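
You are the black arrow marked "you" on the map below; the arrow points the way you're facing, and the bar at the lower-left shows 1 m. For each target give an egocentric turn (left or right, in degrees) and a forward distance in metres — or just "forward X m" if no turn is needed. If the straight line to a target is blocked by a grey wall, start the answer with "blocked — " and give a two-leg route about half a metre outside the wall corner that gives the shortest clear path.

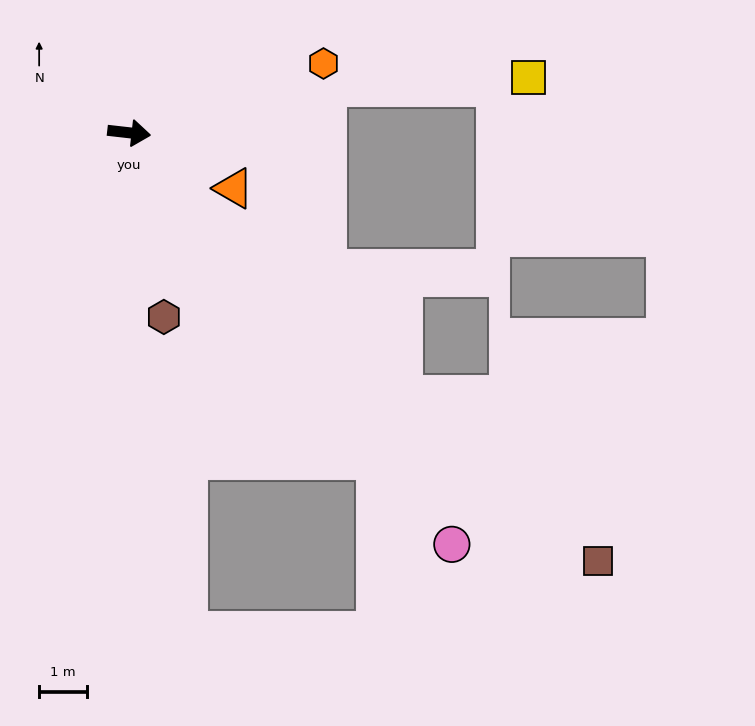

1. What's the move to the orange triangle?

turn right 22°, forward 2.5 m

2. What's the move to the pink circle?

turn right 45°, forward 11.0 m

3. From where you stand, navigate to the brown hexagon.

turn right 73°, forward 3.9 m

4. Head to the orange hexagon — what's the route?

turn left 26°, forward 4.3 m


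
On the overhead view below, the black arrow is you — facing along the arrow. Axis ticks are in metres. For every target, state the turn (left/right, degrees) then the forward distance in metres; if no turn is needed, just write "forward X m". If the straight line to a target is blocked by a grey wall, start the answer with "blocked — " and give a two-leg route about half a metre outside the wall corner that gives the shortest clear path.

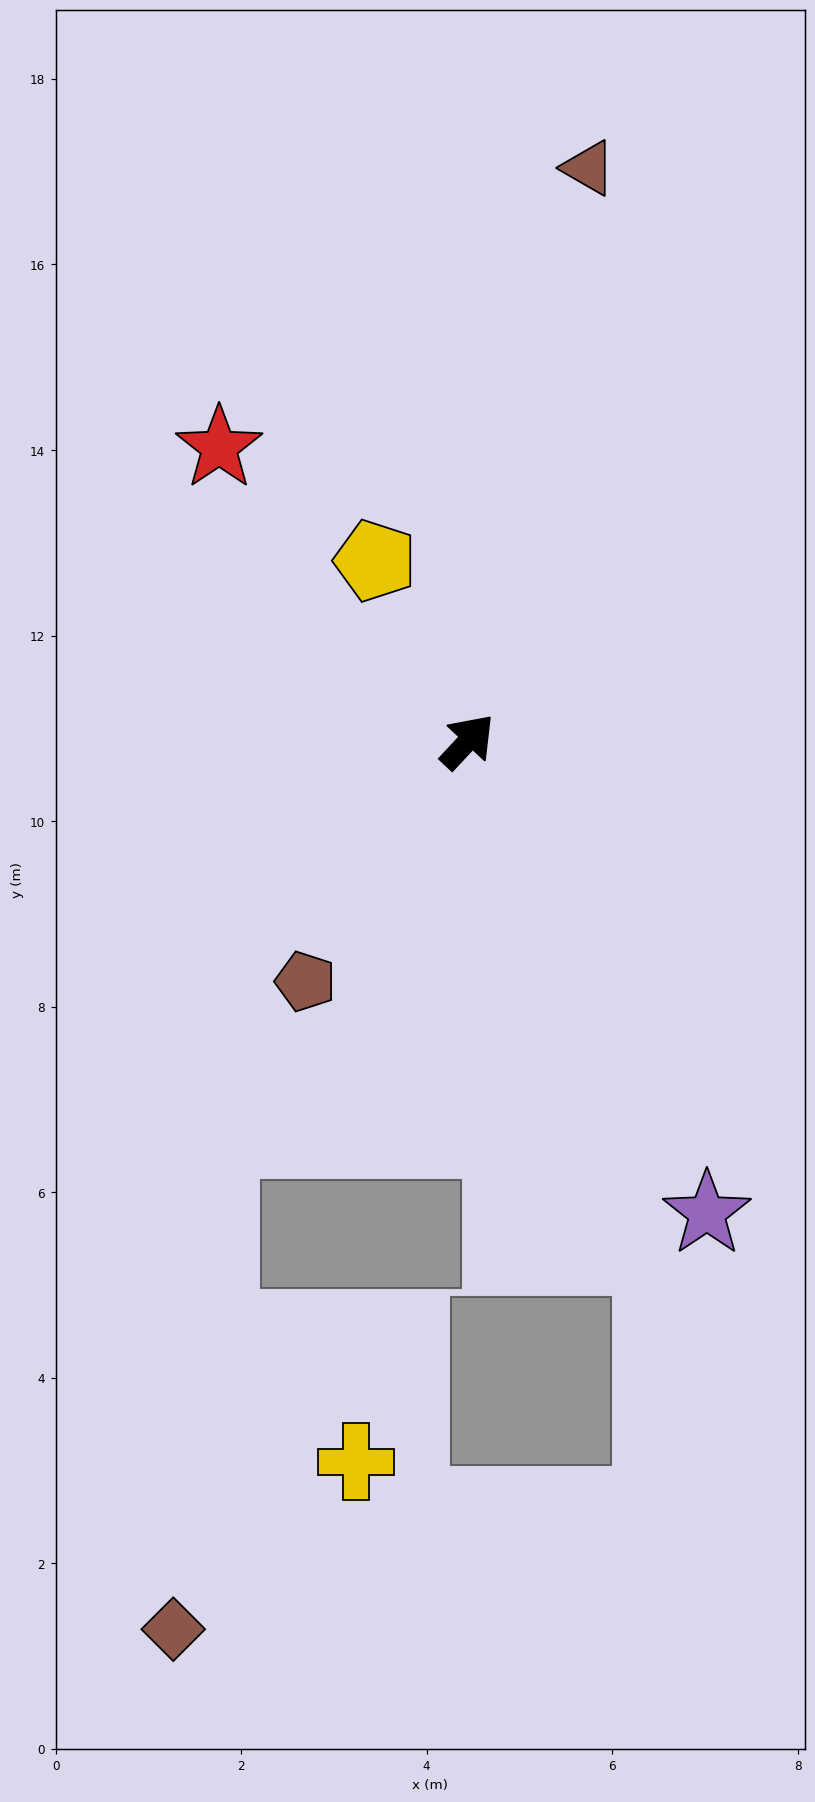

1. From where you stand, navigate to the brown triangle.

turn left 31°, forward 6.3 m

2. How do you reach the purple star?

turn right 110°, forward 5.7 m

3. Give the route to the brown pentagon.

turn right 171°, forward 3.1 m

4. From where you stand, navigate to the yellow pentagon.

turn left 70°, forward 2.2 m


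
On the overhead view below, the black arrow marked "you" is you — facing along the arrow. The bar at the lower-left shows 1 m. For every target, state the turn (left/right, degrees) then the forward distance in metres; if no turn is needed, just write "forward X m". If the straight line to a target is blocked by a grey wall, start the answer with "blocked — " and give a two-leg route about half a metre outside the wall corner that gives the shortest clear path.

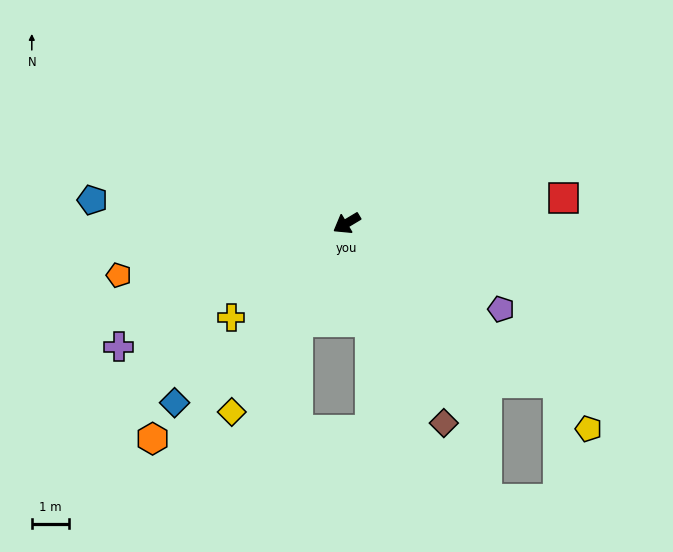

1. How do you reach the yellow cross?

turn left 8°, forward 4.0 m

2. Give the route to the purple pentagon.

turn left 120°, forward 4.7 m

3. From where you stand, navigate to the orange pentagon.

turn right 18°, forward 6.2 m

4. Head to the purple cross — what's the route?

turn right 2°, forward 6.9 m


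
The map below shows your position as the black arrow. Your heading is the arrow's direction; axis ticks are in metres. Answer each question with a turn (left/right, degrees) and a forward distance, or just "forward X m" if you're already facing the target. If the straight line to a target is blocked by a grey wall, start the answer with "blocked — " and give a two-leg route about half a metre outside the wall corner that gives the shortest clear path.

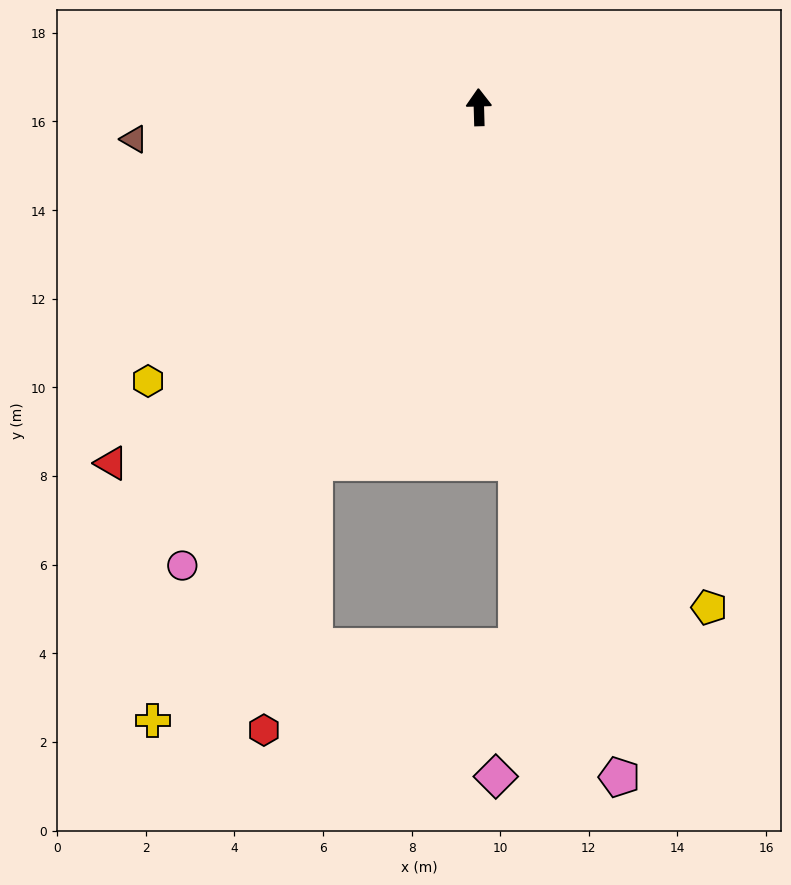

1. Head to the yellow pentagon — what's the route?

turn right 157°, forward 12.4 m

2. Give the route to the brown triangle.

turn left 94°, forward 7.8 m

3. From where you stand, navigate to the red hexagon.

blocked — turn left 154°, forward 8.8 m, then turn left 14°, forward 6.2 m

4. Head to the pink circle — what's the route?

turn left 146°, forward 12.3 m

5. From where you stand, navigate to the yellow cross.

turn left 150°, forward 15.7 m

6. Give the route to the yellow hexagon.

turn left 128°, forward 9.7 m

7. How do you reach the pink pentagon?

turn right 170°, forward 15.4 m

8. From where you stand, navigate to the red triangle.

turn left 132°, forward 11.5 m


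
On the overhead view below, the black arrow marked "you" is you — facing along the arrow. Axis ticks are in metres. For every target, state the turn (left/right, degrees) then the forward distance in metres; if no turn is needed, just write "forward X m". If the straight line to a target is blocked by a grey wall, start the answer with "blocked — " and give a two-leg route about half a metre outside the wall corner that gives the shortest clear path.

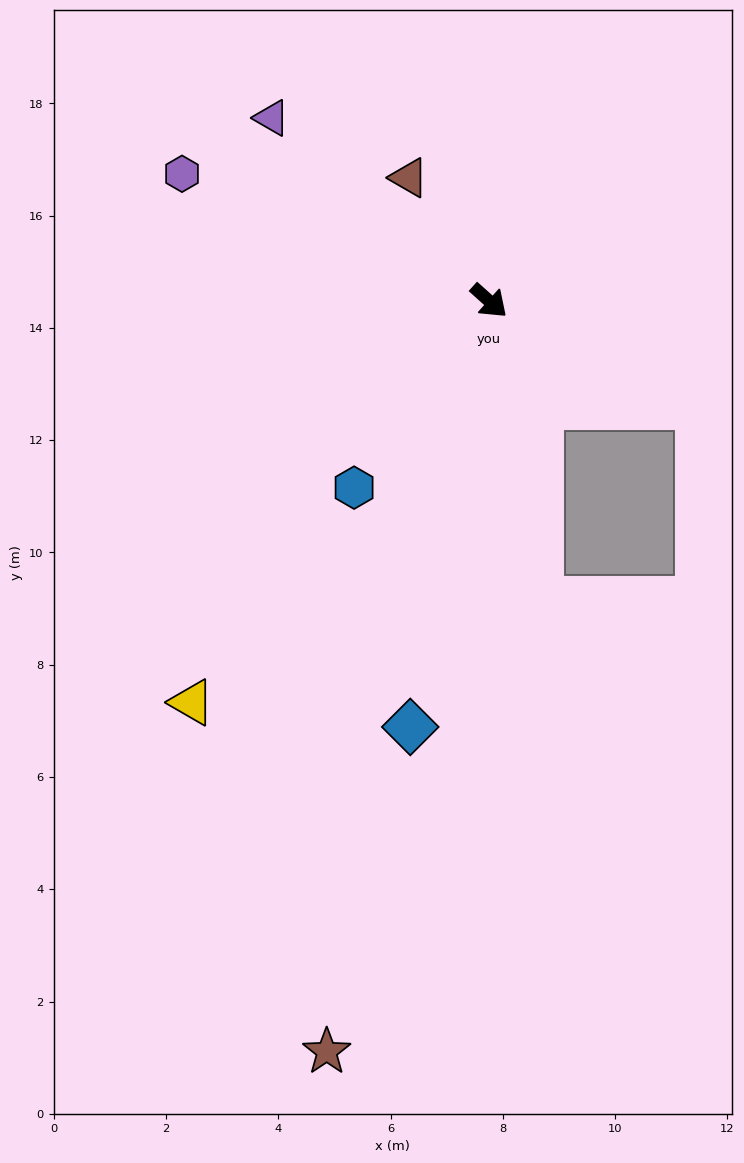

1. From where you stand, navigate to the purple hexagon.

turn right 161°, forward 5.9 m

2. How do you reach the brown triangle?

turn left 165°, forward 2.6 m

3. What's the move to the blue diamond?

turn right 59°, forward 7.7 m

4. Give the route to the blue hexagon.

turn right 84°, forward 4.1 m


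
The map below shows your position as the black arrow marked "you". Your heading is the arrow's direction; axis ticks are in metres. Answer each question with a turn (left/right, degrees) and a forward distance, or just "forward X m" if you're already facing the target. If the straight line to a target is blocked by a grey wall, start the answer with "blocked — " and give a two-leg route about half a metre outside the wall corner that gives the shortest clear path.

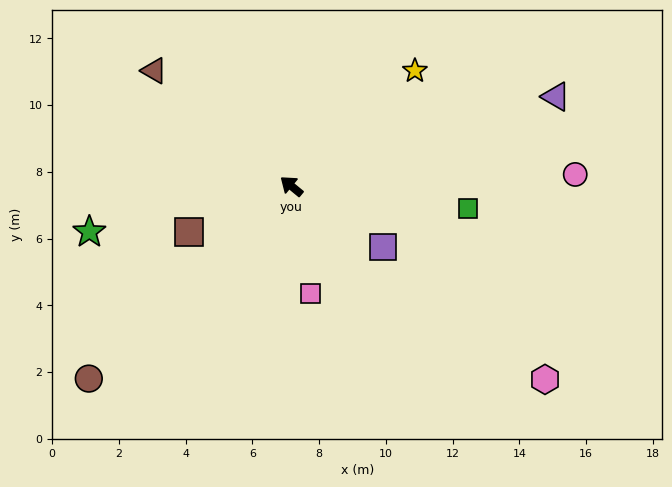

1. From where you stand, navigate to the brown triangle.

forward 5.4 m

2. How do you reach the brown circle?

turn left 83°, forward 8.4 m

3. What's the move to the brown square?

turn left 64°, forward 3.4 m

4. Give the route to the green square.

turn right 148°, forward 5.3 m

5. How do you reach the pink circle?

turn right 138°, forward 8.5 m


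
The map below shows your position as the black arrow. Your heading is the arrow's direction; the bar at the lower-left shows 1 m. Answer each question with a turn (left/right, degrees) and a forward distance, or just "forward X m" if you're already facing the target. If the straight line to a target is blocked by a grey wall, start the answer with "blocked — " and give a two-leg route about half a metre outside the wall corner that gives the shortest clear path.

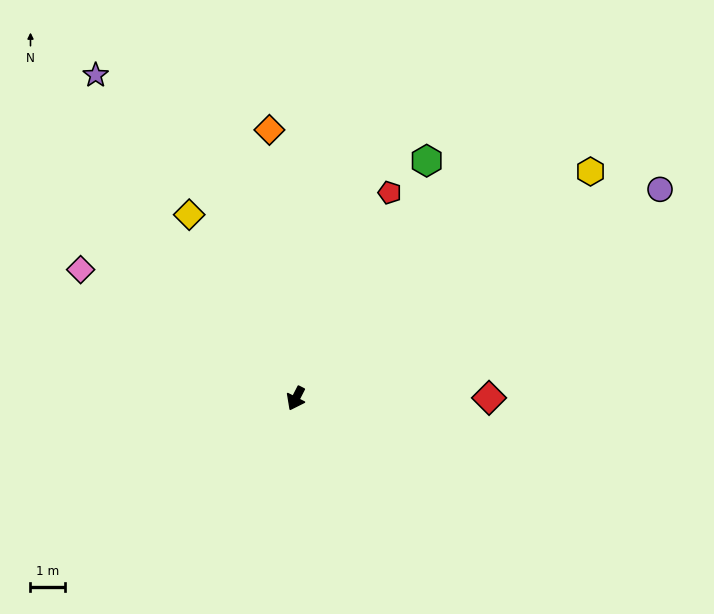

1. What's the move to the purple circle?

turn left 147°, forward 12.1 m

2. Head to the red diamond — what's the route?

turn left 117°, forward 5.6 m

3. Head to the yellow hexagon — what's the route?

turn left 155°, forward 10.7 m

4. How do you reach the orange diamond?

turn right 147°, forward 7.8 m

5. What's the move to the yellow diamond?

turn right 123°, forward 6.1 m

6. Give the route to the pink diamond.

turn right 94°, forward 7.2 m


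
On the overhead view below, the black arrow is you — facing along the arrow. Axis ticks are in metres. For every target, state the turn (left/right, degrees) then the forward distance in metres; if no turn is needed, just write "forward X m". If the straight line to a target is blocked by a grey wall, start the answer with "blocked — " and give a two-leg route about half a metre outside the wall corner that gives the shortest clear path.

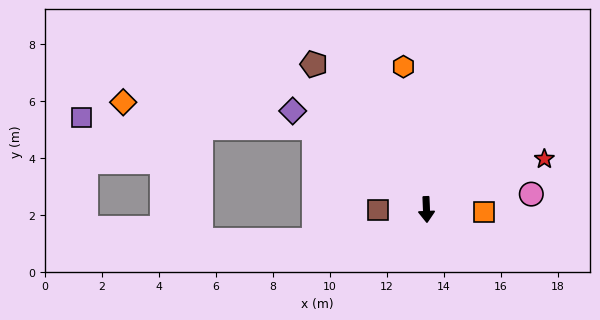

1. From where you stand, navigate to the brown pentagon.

turn right 145°, forward 6.5 m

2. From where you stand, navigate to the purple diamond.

turn right 129°, forward 5.8 m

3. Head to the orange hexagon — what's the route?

turn right 173°, forward 5.1 m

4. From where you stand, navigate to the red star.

turn left 111°, forward 4.5 m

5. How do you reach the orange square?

turn left 86°, forward 2.0 m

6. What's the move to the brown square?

turn right 92°, forward 1.7 m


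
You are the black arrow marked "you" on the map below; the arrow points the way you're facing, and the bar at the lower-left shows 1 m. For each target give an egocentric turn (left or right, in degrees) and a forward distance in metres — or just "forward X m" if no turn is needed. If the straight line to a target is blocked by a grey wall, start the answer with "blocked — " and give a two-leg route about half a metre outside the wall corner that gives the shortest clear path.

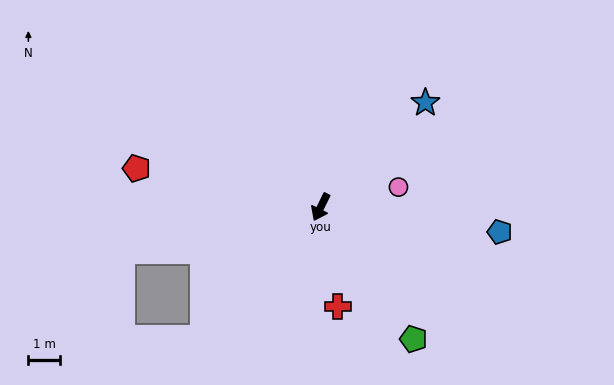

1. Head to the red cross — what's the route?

turn left 36°, forward 3.2 m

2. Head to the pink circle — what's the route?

turn left 130°, forward 2.6 m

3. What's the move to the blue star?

turn left 161°, forward 4.7 m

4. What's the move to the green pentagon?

turn left 61°, forward 5.1 m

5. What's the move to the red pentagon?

turn right 76°, forward 6.0 m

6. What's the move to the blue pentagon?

turn left 108°, forward 5.7 m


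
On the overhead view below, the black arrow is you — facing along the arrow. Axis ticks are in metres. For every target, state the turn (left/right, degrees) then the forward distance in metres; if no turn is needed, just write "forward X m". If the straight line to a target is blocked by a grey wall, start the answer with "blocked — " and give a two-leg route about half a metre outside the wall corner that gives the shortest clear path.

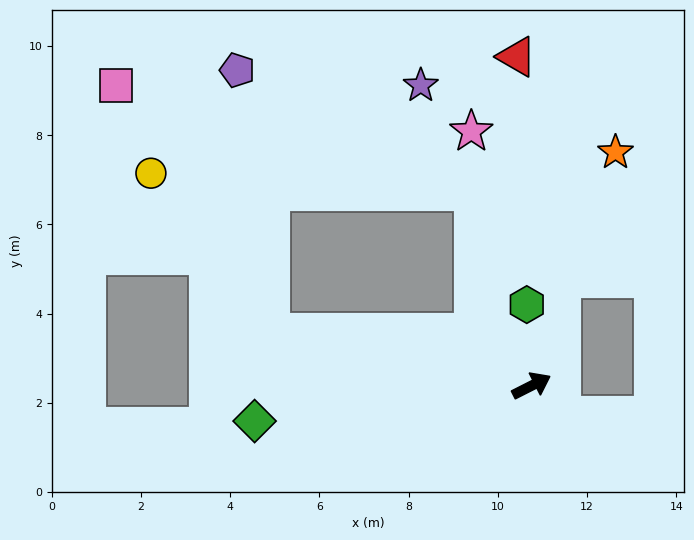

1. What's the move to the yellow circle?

blocked — turn left 142°, forward 6.0 m, then turn right 42°, forward 4.5 m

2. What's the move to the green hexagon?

turn left 67°, forward 1.8 m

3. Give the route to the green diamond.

turn left 160°, forward 6.3 m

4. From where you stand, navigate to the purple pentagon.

blocked — turn left 142°, forward 6.0 m, then turn right 72°, forward 5.9 m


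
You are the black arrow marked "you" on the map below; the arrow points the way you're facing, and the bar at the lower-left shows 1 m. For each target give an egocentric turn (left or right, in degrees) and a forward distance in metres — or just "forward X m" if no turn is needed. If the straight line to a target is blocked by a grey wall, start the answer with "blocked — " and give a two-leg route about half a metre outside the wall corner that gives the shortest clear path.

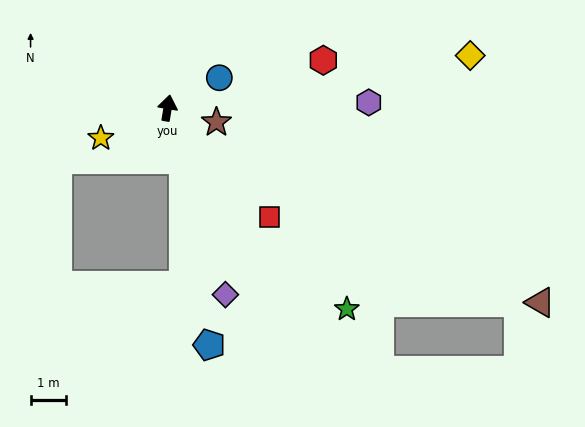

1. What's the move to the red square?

turn right 127°, forward 4.2 m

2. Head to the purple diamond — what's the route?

turn right 153°, forward 5.5 m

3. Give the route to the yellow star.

turn left 124°, forward 2.1 m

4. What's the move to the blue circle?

turn right 50°, forward 1.7 m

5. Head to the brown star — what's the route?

turn right 97°, forward 1.4 m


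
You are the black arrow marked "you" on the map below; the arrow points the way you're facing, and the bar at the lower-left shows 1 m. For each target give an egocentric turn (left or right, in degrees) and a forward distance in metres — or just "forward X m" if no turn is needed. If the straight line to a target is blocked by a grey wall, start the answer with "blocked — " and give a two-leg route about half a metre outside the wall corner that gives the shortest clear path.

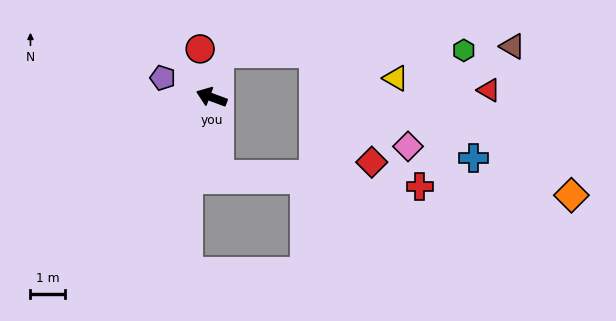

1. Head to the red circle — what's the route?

turn right 56°, forward 1.4 m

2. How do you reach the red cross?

blocked — turn left 116°, forward 2.3 m, then turn left 81°, forward 5.8 m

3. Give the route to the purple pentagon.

forward 1.5 m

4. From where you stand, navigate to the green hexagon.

blocked — turn right 80°, forward 1.3 m, then turn right 79°, forward 7.1 m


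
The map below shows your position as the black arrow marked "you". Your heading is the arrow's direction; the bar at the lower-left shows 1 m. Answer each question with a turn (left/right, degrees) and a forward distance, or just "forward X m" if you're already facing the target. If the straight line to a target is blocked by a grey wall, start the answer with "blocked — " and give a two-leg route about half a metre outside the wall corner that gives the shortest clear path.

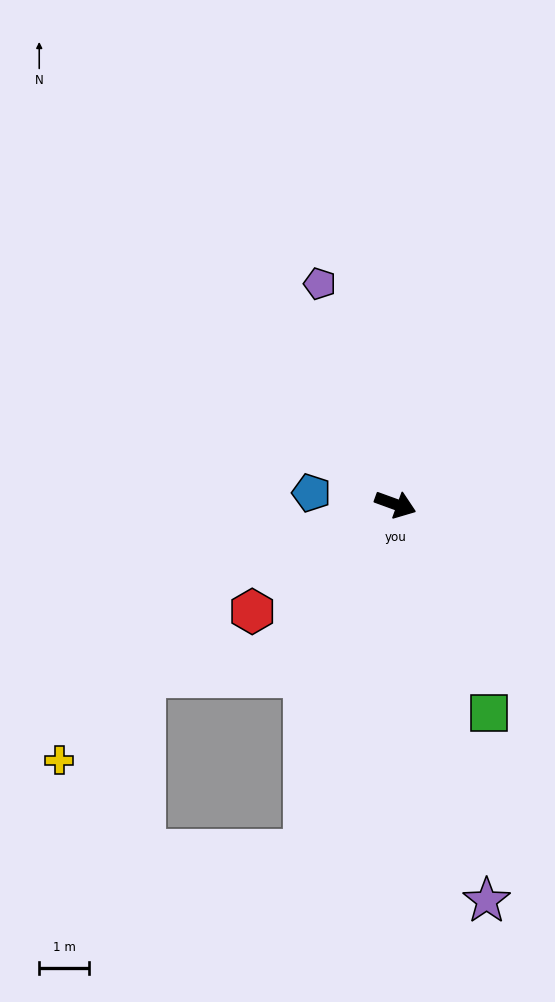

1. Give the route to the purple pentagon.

turn left 129°, forward 4.7 m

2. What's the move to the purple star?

turn right 57°, forward 8.2 m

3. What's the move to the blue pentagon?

turn right 168°, forward 1.7 m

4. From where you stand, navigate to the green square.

turn right 46°, forward 4.6 m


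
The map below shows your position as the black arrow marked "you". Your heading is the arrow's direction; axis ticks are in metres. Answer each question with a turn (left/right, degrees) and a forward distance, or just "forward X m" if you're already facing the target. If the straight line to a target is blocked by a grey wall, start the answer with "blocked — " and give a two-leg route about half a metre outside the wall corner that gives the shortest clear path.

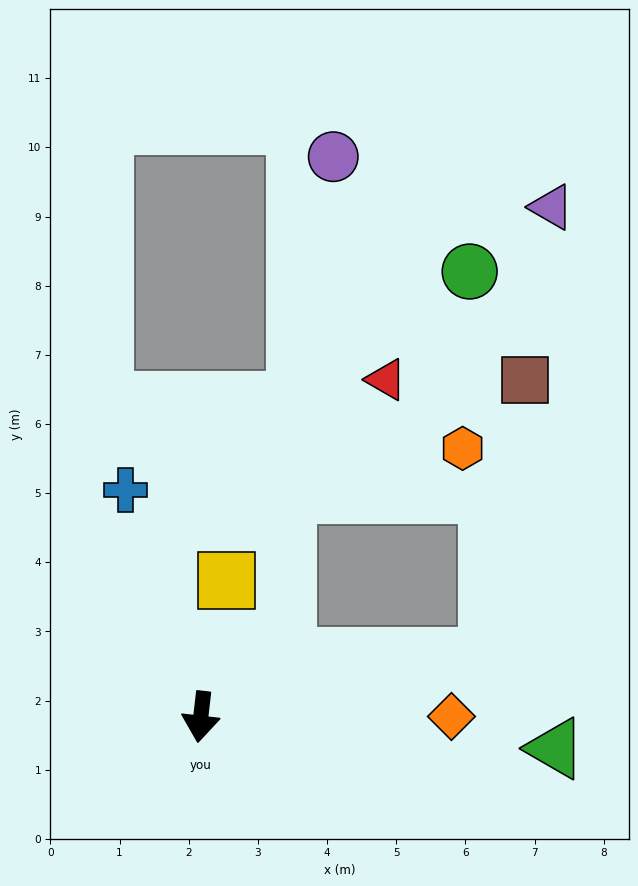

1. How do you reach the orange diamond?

turn left 97°, forward 3.6 m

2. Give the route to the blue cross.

turn right 155°, forward 3.5 m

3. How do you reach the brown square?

blocked — turn left 108°, forward 4.2 m, then turn left 71°, forward 4.0 m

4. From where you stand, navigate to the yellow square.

turn left 176°, forward 2.0 m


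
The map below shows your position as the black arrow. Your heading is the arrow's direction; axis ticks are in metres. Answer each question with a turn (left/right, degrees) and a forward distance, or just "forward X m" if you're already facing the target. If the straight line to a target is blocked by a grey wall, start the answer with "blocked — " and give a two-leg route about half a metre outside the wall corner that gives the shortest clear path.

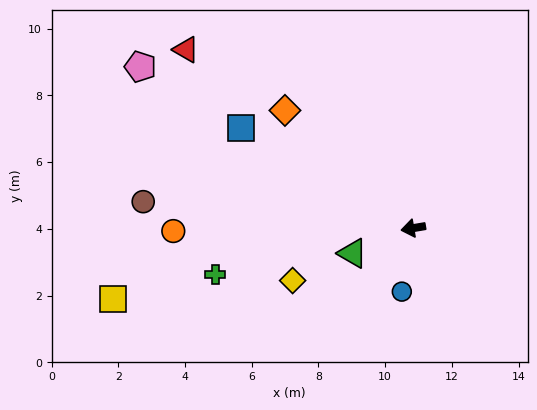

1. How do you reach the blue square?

turn right 40°, forward 6.0 m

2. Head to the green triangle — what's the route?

turn left 13°, forward 2.0 m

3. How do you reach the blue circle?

turn left 70°, forward 1.9 m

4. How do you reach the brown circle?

turn right 15°, forward 8.1 m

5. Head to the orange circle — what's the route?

turn right 9°, forward 7.2 m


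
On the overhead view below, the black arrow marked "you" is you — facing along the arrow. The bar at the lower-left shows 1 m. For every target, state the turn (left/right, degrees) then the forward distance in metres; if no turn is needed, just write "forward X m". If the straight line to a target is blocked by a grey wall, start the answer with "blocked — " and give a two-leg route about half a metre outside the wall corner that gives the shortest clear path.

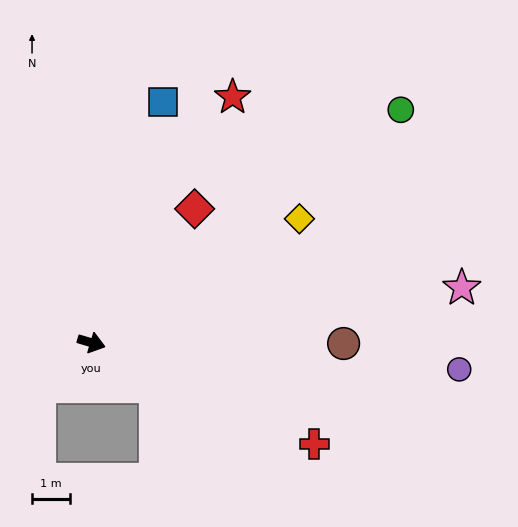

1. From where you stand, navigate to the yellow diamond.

turn left 47°, forward 6.3 m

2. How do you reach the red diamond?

turn left 69°, forward 4.4 m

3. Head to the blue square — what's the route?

turn left 90°, forward 6.5 m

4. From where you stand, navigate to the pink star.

turn left 25°, forward 9.8 m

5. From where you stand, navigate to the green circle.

turn left 54°, forward 10.1 m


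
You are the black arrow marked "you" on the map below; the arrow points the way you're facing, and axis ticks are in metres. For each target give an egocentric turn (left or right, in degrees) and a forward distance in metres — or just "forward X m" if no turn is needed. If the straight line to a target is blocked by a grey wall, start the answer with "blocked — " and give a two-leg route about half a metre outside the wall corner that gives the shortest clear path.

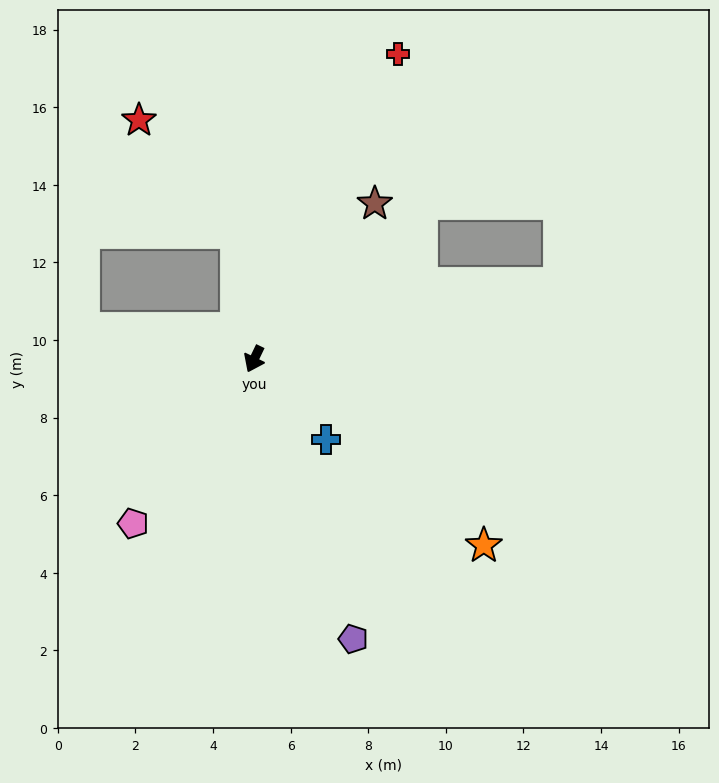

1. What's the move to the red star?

blocked — turn right 146°, forward 3.3 m, then turn left 33°, forward 3.8 m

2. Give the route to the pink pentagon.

turn right 11°, forward 5.3 m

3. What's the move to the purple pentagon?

turn left 45°, forward 7.7 m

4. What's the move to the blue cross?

turn left 67°, forward 2.8 m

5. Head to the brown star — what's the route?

turn left 168°, forward 5.1 m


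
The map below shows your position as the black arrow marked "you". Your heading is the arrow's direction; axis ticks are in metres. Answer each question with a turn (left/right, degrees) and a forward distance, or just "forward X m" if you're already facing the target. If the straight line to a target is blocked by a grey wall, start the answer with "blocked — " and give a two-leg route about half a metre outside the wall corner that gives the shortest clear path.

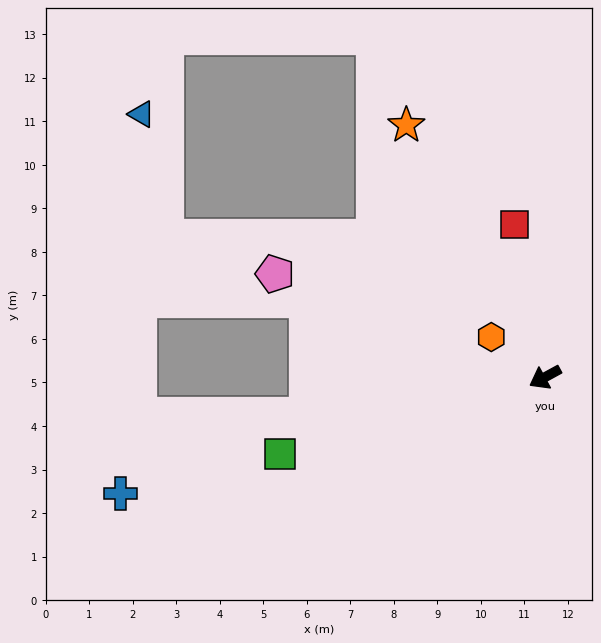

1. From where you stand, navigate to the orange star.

turn right 90°, forward 6.6 m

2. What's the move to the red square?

turn right 107°, forward 3.6 m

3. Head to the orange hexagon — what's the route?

turn right 65°, forward 1.5 m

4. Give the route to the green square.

turn right 12°, forward 6.3 m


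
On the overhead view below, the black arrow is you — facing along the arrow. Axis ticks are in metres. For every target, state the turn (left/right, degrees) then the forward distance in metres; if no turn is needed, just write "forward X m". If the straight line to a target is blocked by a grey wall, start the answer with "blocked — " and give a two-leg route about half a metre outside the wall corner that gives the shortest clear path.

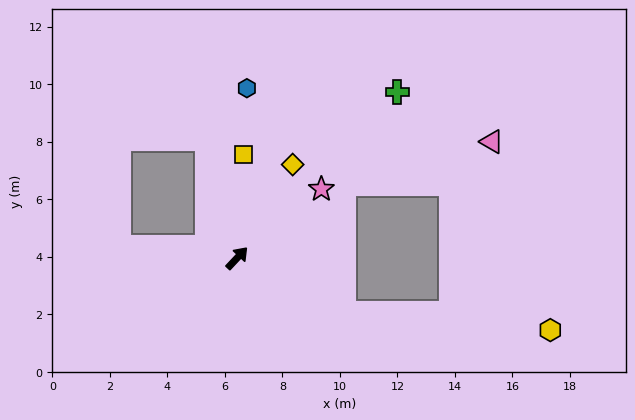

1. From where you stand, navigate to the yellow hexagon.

blocked — turn right 74°, forward 4.2 m, then turn left 22°, forward 7.2 m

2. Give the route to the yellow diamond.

turn left 12°, forward 3.8 m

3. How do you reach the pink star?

turn right 8°, forward 3.8 m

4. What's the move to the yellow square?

turn left 40°, forward 3.6 m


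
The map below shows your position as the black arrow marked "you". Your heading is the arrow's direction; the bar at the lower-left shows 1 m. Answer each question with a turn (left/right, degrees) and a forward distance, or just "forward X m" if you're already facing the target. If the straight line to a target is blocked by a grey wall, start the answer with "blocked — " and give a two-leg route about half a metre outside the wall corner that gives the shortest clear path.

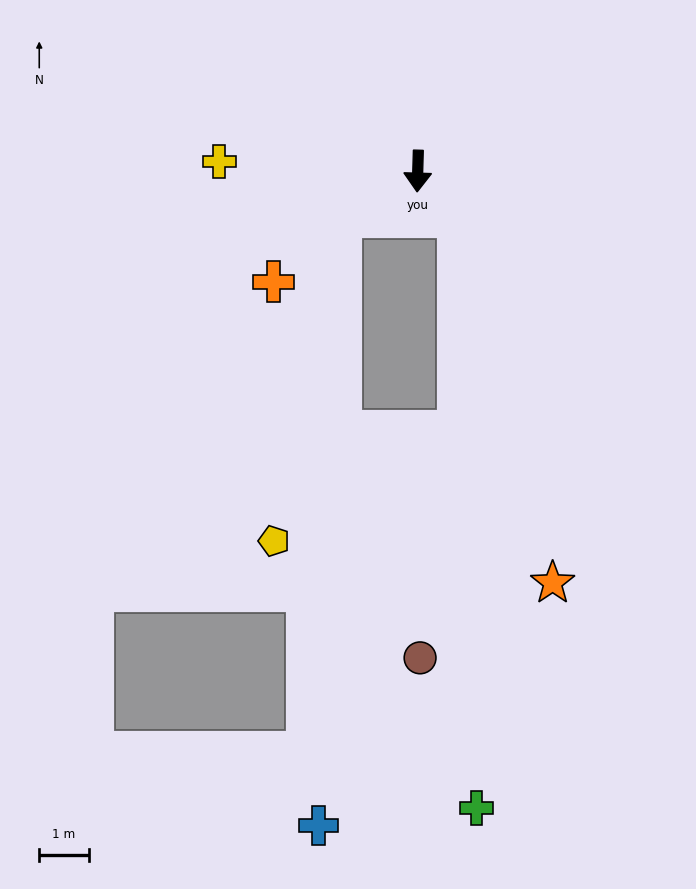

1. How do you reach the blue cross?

blocked — turn right 58°, forward 1.8 m, then turn left 58°, forward 12.3 m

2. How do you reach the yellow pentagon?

blocked — turn right 58°, forward 1.8 m, then turn left 48°, forward 6.7 m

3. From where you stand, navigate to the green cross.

blocked — turn left 43°, forward 1.2 m, then turn right 40°, forward 12.0 m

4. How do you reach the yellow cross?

turn right 91°, forward 4.0 m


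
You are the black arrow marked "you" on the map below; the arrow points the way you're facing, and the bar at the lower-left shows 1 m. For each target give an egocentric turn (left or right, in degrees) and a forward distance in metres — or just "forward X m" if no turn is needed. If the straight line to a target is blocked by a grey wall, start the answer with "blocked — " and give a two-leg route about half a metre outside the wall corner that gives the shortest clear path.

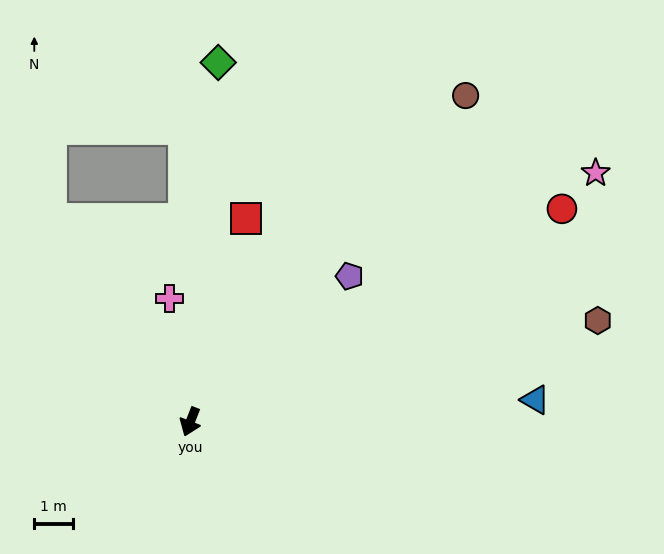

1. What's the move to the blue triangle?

turn left 115°, forward 8.9 m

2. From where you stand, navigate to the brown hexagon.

turn left 125°, forward 10.9 m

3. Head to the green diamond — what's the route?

turn right 163°, forward 9.3 m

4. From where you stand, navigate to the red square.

turn right 174°, forward 5.5 m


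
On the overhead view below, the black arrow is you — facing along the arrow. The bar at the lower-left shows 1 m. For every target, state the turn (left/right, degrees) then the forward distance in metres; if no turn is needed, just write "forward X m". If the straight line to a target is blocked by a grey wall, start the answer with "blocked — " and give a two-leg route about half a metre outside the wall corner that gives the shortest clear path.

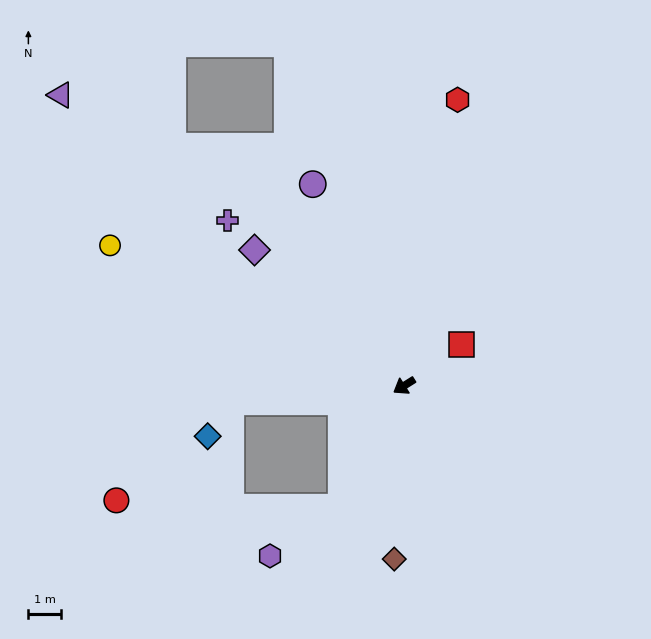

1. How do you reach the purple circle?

turn right 98°, forward 6.9 m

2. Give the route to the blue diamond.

blocked — turn right 27°, forward 5.4 m, then turn left 52°, forward 1.3 m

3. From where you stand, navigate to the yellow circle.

turn right 58°, forward 10.1 m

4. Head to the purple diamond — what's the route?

turn right 74°, forward 6.3 m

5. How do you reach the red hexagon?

turn right 133°, forward 9.0 m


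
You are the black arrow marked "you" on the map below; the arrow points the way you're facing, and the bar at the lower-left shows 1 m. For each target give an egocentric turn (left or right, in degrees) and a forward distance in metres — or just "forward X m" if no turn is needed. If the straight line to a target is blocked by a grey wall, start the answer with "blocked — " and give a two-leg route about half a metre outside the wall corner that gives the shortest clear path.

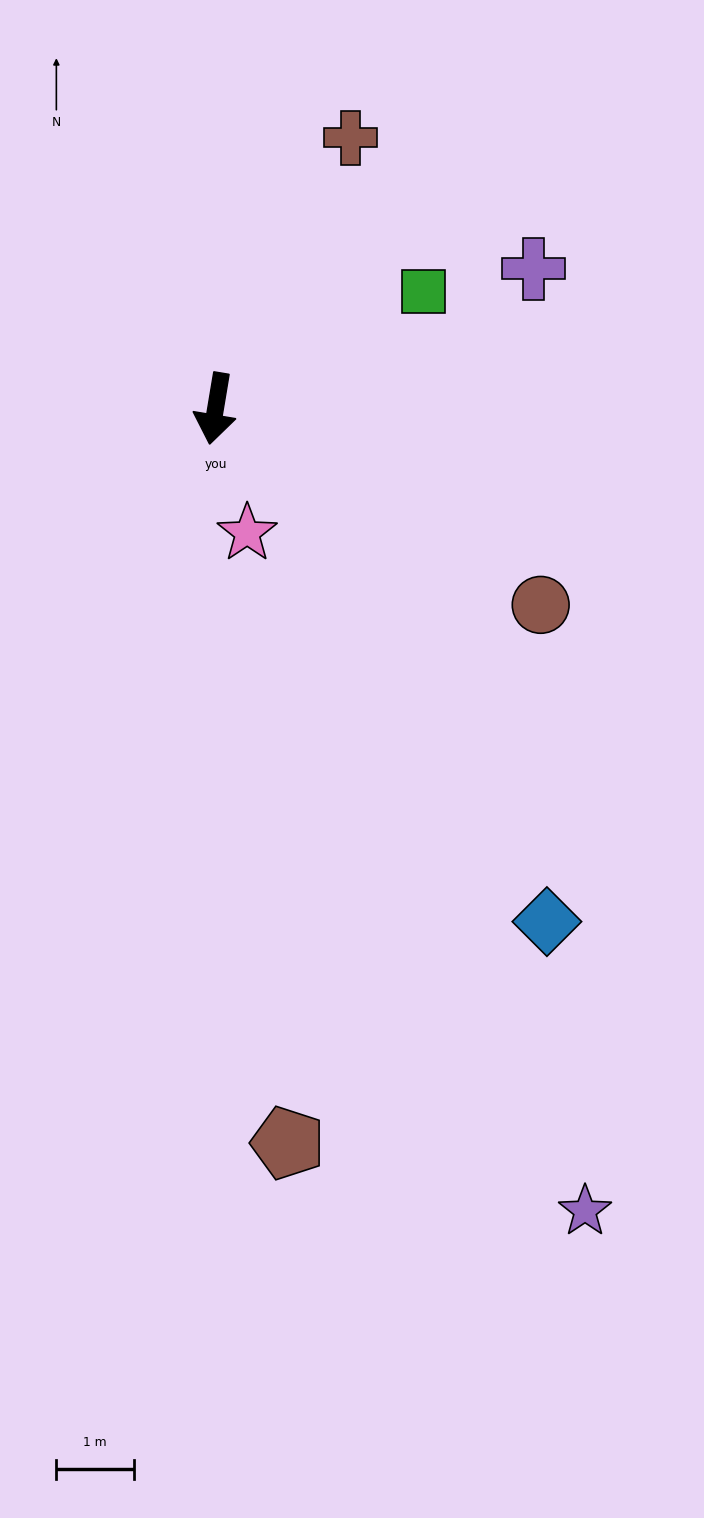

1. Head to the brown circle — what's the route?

turn left 68°, forward 4.9 m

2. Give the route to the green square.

turn left 129°, forward 3.1 m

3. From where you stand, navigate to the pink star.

turn left 24°, forward 1.7 m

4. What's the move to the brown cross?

turn left 163°, forward 3.9 m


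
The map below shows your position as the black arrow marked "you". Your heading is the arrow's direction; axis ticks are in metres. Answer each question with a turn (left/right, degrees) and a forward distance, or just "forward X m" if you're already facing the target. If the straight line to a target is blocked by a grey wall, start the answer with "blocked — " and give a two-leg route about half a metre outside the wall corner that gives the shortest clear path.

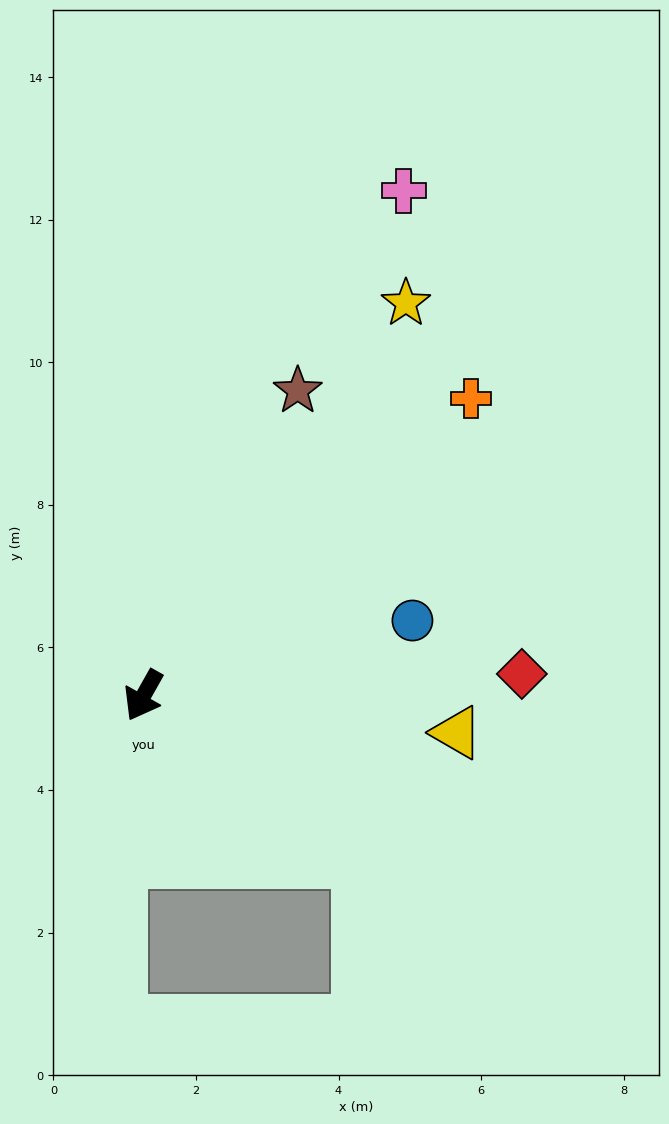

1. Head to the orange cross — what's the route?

turn left 162°, forward 6.2 m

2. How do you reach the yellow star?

turn left 176°, forward 6.6 m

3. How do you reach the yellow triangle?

turn left 113°, forward 4.4 m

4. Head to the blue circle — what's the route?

turn left 135°, forward 3.9 m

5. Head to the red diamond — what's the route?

turn left 123°, forward 5.3 m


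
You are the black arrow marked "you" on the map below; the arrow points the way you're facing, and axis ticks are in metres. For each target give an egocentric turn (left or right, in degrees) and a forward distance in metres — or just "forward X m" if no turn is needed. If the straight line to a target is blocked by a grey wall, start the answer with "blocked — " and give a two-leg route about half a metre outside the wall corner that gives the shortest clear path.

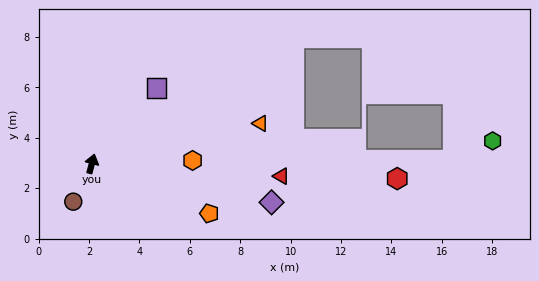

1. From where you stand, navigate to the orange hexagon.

turn right 73°, forward 4.0 m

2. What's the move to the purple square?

turn right 26°, forward 4.0 m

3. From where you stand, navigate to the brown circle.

turn left 169°, forward 1.7 m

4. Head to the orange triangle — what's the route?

turn right 62°, forward 6.9 m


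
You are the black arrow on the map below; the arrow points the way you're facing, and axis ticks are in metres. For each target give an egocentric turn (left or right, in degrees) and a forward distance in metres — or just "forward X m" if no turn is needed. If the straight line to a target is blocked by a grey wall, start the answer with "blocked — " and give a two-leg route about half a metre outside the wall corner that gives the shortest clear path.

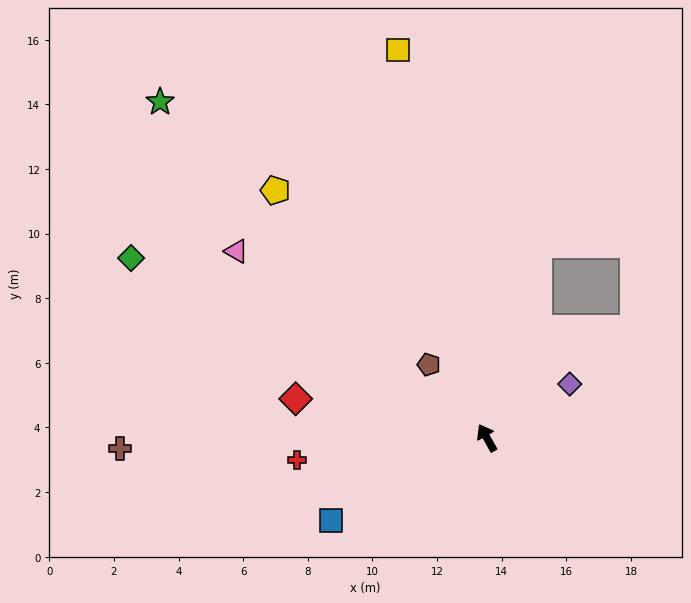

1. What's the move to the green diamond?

turn left 34°, forward 12.3 m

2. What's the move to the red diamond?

turn left 49°, forward 6.0 m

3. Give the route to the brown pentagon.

turn left 9°, forward 2.9 m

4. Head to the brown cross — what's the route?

turn left 62°, forward 11.4 m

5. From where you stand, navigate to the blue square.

turn left 89°, forward 5.5 m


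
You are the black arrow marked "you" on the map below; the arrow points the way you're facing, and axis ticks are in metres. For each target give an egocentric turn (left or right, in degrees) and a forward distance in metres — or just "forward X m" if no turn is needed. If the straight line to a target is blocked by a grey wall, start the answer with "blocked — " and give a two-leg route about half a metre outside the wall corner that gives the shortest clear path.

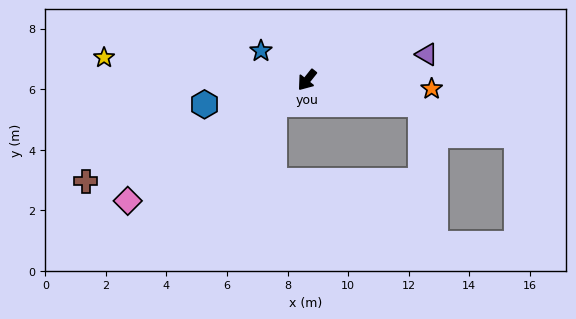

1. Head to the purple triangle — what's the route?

turn left 141°, forward 4.0 m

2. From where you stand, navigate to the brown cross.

turn right 27°, forward 8.0 m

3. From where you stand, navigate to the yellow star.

turn right 58°, forward 6.7 m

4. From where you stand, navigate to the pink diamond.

turn right 18°, forward 7.1 m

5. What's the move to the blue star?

turn right 84°, forward 1.8 m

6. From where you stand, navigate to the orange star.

turn left 125°, forward 4.1 m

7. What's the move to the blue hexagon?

turn right 38°, forward 3.5 m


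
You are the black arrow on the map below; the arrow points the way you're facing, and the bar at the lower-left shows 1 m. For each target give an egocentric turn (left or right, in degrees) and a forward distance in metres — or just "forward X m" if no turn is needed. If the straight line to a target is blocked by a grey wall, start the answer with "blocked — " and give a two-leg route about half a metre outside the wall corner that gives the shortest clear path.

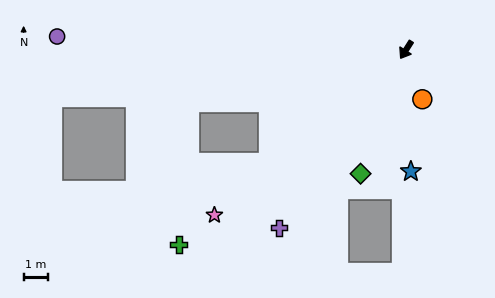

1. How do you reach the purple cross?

turn right 3°, forward 8.9 m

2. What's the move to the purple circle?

turn right 60°, forward 14.3 m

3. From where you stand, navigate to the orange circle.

turn left 51°, forward 2.1 m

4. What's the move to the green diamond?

turn left 12°, forward 5.4 m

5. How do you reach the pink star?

turn right 17°, forward 10.3 m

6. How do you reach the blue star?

turn left 35°, forward 5.0 m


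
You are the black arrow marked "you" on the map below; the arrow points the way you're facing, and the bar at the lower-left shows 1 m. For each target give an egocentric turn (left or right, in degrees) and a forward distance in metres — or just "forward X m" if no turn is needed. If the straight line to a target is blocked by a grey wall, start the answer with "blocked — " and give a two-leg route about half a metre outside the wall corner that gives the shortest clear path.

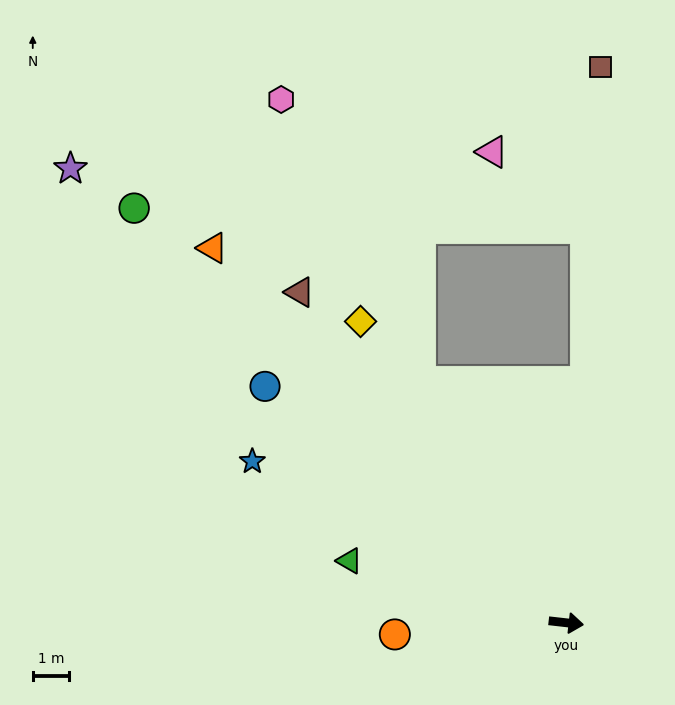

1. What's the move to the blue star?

turn left 159°, forward 9.7 m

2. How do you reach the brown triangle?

turn left 135°, forward 11.7 m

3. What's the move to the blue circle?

turn left 148°, forward 10.5 m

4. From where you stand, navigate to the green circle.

turn left 143°, forward 16.5 m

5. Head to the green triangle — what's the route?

turn left 171°, forward 6.2 m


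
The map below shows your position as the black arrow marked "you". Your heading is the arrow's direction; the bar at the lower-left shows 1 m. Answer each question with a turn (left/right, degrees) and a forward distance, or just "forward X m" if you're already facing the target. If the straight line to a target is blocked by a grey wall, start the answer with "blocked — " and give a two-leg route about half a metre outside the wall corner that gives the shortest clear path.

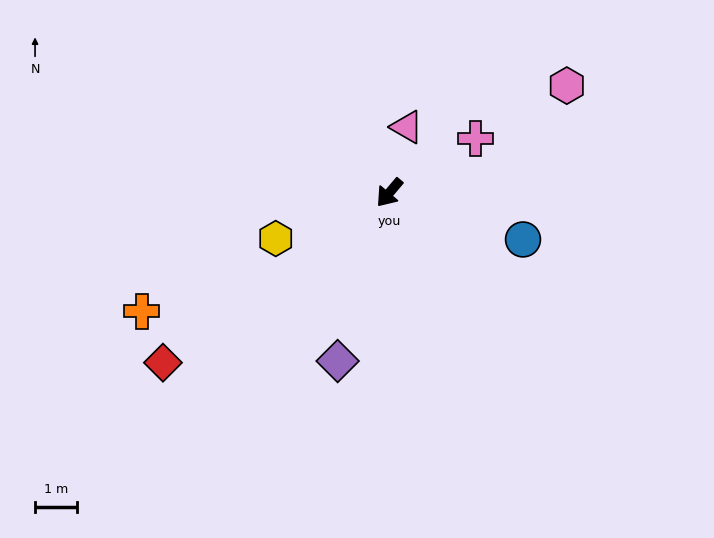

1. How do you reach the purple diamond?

turn left 23°, forward 4.2 m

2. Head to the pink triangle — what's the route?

turn right 155°, forward 1.6 m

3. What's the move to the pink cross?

turn left 162°, forward 2.4 m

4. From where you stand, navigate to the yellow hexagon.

turn right 28°, forward 2.9 m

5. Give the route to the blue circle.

turn left 111°, forward 3.4 m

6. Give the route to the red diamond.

turn right 13°, forward 6.8 m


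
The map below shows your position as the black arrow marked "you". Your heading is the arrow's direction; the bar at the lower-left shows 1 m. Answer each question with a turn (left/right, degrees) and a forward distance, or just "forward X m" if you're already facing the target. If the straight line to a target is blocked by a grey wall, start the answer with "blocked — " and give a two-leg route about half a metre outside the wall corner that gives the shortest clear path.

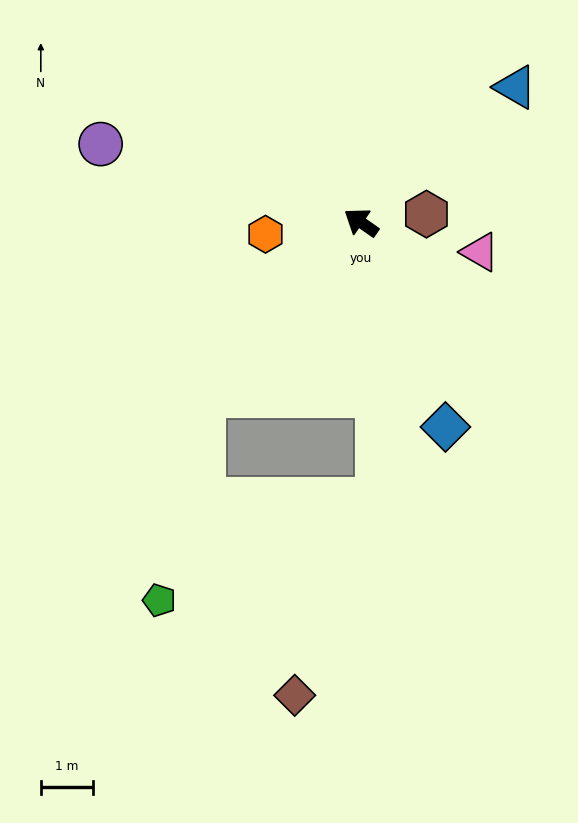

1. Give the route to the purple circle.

turn left 18°, forward 5.3 m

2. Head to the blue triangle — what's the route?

turn right 104°, forward 4.0 m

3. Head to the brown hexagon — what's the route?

turn right 138°, forward 1.3 m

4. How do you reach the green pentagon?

blocked — turn left 83°, forward 4.5 m, then turn left 30°, forward 4.0 m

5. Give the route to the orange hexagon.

turn left 42°, forward 1.9 m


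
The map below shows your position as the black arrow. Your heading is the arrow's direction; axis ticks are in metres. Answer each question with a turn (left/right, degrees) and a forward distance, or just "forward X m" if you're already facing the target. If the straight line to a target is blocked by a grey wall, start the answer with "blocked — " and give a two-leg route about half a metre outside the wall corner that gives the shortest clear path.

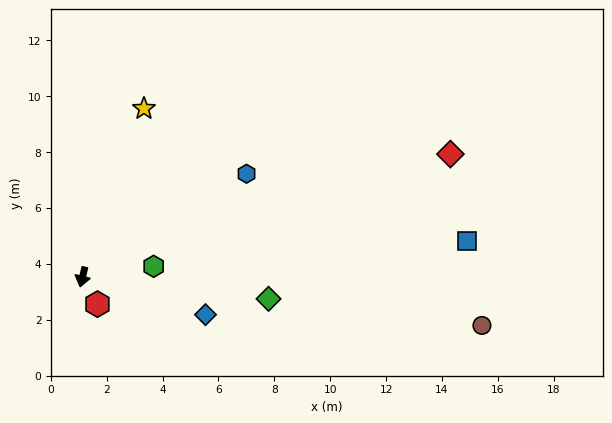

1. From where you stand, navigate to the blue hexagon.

turn left 136°, forward 6.9 m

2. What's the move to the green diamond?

turn left 97°, forward 6.7 m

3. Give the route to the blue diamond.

turn left 87°, forward 4.6 m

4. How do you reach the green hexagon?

turn left 112°, forward 2.6 m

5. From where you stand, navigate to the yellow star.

turn left 174°, forward 6.4 m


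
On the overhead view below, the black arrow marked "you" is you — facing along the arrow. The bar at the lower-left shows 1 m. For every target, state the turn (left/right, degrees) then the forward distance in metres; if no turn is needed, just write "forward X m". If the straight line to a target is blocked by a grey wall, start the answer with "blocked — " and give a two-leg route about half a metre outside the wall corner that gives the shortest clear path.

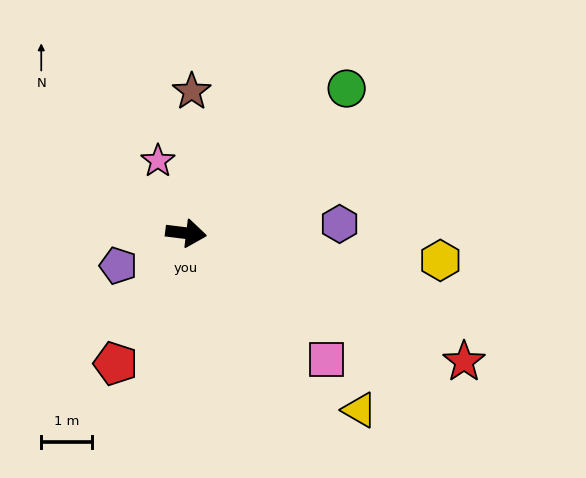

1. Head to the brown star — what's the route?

turn left 95°, forward 2.8 m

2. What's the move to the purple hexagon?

turn left 10°, forward 3.0 m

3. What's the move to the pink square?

turn right 35°, forward 3.7 m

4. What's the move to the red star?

turn right 18°, forward 6.0 m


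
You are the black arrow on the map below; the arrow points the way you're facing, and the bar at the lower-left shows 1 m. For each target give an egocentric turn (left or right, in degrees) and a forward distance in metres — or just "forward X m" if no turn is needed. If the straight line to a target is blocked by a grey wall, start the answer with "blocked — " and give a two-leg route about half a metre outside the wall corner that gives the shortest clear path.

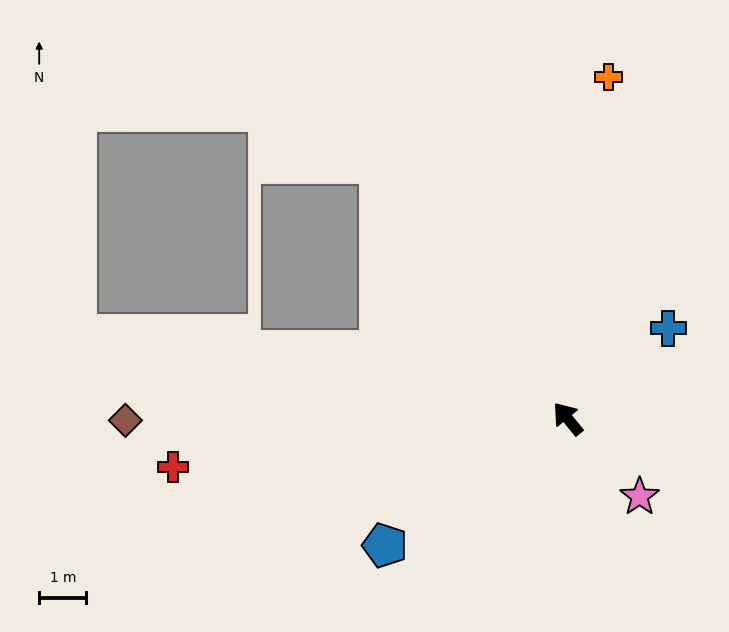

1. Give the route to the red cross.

turn left 58°, forward 8.4 m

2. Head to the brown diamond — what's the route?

turn left 51°, forward 9.4 m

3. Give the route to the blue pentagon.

turn left 85°, forward 4.7 m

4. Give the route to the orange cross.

turn right 46°, forward 7.3 m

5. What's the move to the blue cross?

turn right 87°, forward 2.9 m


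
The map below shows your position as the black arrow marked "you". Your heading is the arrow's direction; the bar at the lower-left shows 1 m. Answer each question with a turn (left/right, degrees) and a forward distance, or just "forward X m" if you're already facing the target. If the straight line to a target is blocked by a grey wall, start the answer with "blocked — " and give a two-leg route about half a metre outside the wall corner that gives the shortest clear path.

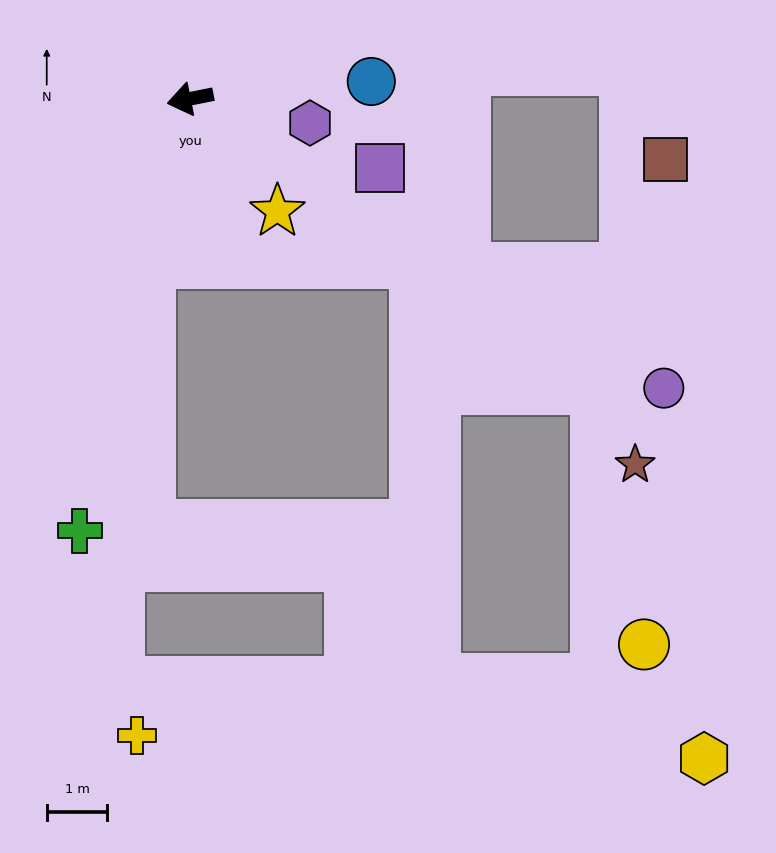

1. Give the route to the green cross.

turn left 64°, forward 7.4 m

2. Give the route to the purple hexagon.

turn left 157°, forward 2.0 m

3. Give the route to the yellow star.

turn left 117°, forward 2.3 m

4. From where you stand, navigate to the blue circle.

turn left 174°, forward 3.0 m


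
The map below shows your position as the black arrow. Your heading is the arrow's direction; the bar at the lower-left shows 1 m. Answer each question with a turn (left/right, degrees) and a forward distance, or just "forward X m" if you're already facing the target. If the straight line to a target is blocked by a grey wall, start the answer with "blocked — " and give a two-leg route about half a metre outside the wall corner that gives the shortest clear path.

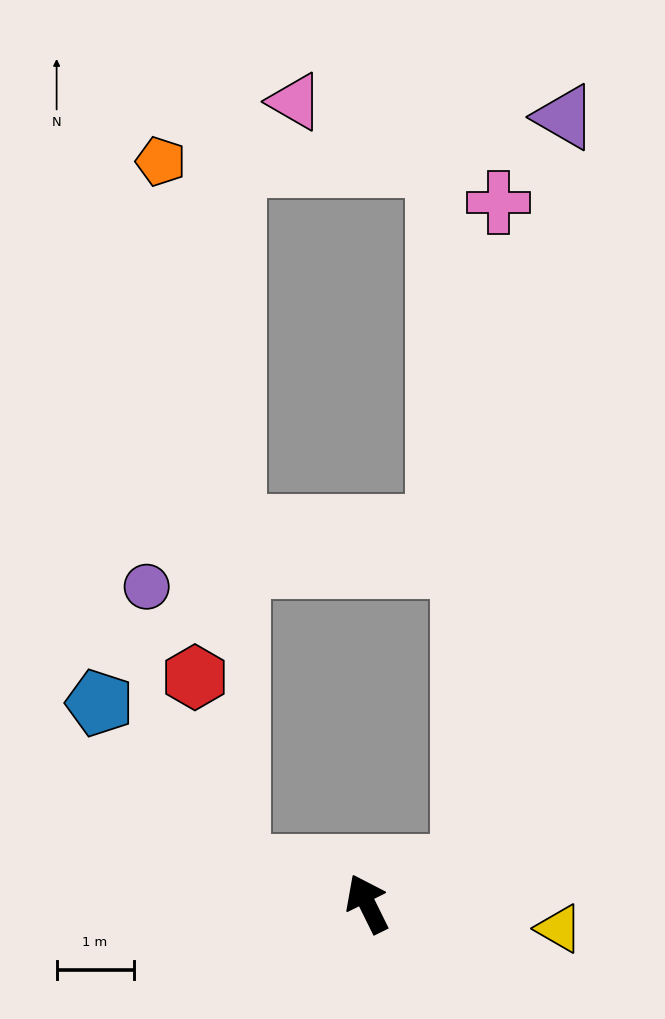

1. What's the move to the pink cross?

blocked — turn right 96°, forward 1.3 m, then turn left 67°, forward 8.7 m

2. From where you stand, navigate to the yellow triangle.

turn right 124°, forward 2.5 m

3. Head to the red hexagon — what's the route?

blocked — turn left 48°, forward 1.7 m, then turn right 62°, forward 2.5 m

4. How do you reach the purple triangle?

blocked — turn right 96°, forward 1.3 m, then turn left 62°, forward 9.8 m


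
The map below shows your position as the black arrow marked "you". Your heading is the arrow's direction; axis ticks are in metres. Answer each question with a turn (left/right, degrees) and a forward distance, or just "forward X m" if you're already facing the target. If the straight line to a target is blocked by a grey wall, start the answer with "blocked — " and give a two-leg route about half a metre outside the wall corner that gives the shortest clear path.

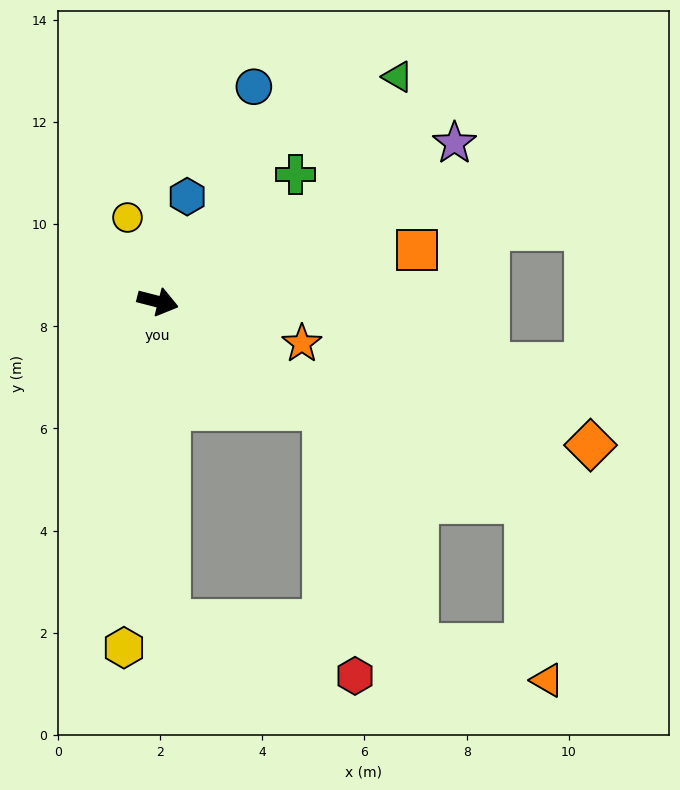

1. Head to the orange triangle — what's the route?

blocked — turn right 14°, forward 8.2 m, then turn right 55°, forward 3.5 m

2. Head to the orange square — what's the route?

turn left 26°, forward 5.2 m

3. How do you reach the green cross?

turn left 57°, forward 3.7 m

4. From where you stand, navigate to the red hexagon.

blocked — turn right 18°, forward 3.9 m, then turn right 51°, forward 5.3 m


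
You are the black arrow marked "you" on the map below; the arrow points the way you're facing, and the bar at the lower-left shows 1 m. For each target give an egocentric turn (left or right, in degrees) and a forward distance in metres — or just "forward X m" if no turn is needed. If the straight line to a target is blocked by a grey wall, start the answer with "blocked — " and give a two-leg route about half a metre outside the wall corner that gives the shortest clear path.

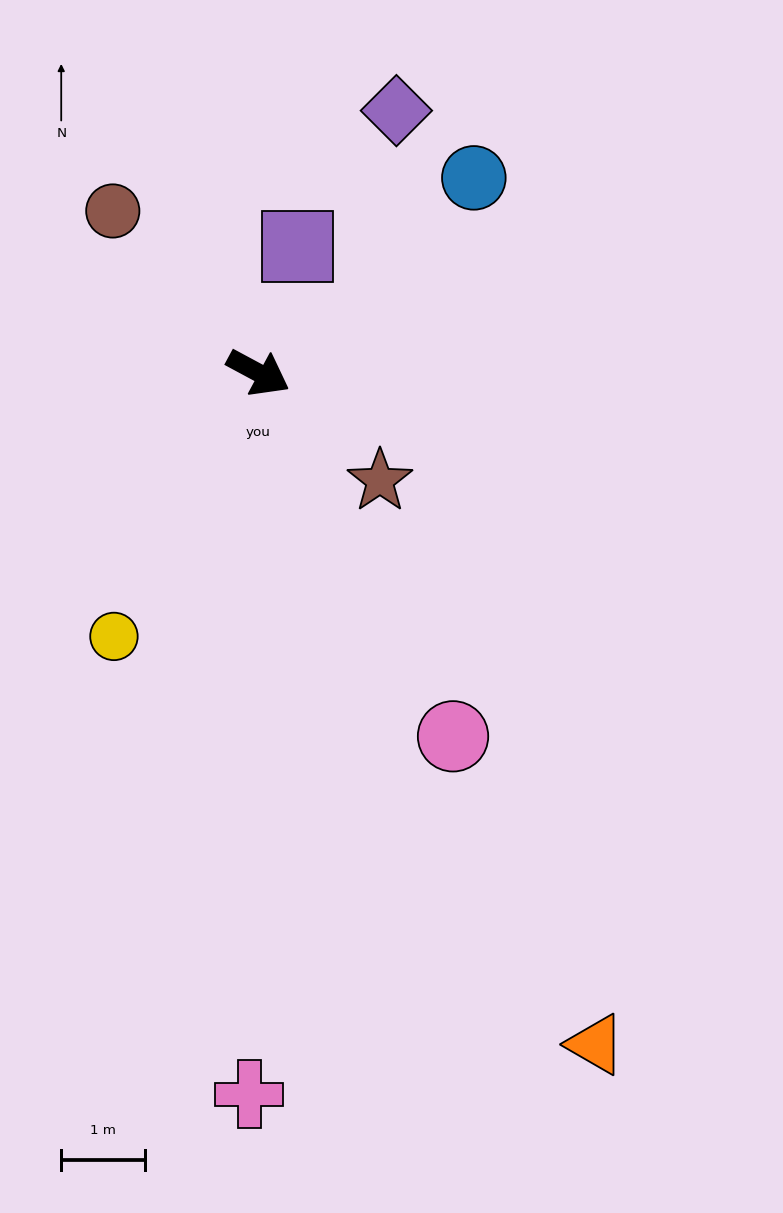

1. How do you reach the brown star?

turn right 13°, forward 1.9 m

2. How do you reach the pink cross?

turn right 62°, forward 8.6 m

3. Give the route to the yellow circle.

turn right 90°, forward 3.6 m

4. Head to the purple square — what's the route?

turn left 101°, forward 1.6 m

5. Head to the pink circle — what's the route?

turn right 34°, forward 4.9 m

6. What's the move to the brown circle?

turn left 160°, forward 2.6 m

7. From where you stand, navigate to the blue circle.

turn left 70°, forward 3.5 m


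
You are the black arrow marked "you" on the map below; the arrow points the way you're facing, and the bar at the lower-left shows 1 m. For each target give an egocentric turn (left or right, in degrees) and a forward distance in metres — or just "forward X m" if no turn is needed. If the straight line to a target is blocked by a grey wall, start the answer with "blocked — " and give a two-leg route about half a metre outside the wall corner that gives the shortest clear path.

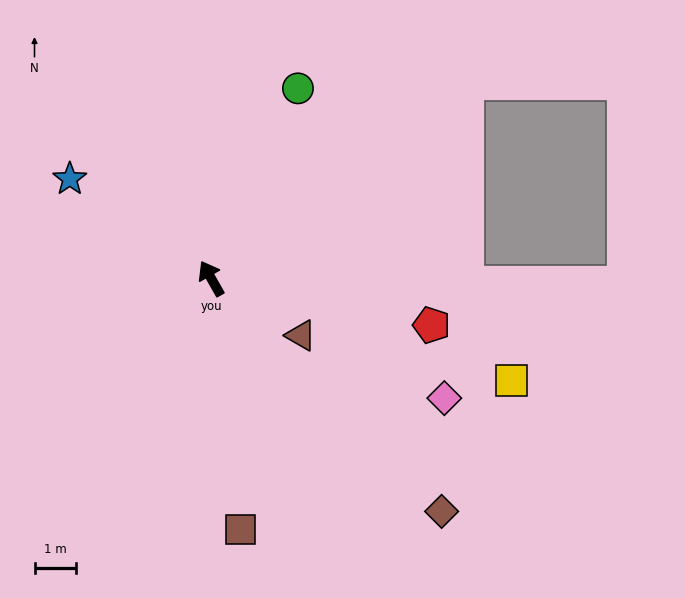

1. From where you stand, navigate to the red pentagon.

turn right 132°, forward 5.4 m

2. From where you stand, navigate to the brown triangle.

turn right 152°, forward 2.5 m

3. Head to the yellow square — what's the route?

turn right 138°, forward 7.6 m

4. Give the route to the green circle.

turn right 54°, forward 5.0 m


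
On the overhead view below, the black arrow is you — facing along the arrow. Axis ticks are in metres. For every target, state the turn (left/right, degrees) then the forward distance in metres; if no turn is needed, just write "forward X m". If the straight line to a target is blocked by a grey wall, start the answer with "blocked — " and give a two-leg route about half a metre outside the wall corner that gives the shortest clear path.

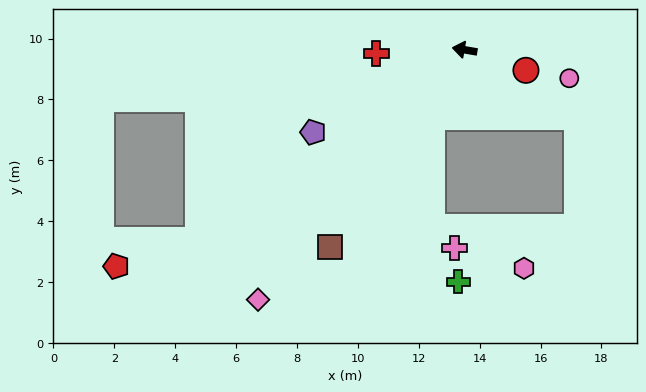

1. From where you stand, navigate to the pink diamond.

turn left 60°, forward 10.6 m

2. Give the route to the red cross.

turn left 12°, forward 2.9 m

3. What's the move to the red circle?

turn left 171°, forward 2.1 m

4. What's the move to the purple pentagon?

turn left 38°, forward 5.7 m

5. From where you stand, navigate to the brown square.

turn left 65°, forward 7.8 m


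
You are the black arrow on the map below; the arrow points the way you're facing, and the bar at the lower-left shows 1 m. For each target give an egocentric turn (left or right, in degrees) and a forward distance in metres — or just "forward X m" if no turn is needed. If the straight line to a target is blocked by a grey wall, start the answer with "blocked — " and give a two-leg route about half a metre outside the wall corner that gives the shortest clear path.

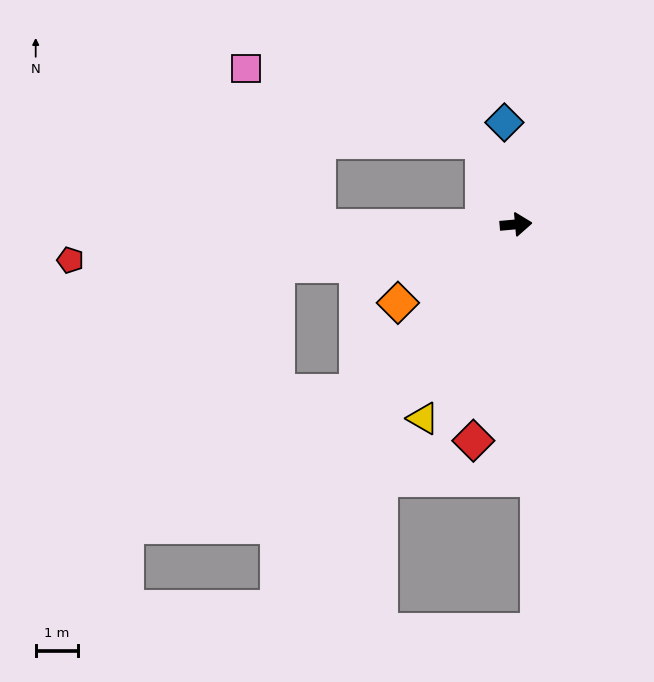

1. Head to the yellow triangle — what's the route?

turn right 121°, forward 5.1 m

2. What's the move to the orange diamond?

turn right 152°, forward 3.4 m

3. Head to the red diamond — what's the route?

turn right 106°, forward 5.3 m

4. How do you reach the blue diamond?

turn left 91°, forward 2.4 m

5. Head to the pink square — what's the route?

blocked — turn left 107°, forward 2.1 m, then turn left 51°, forward 5.9 m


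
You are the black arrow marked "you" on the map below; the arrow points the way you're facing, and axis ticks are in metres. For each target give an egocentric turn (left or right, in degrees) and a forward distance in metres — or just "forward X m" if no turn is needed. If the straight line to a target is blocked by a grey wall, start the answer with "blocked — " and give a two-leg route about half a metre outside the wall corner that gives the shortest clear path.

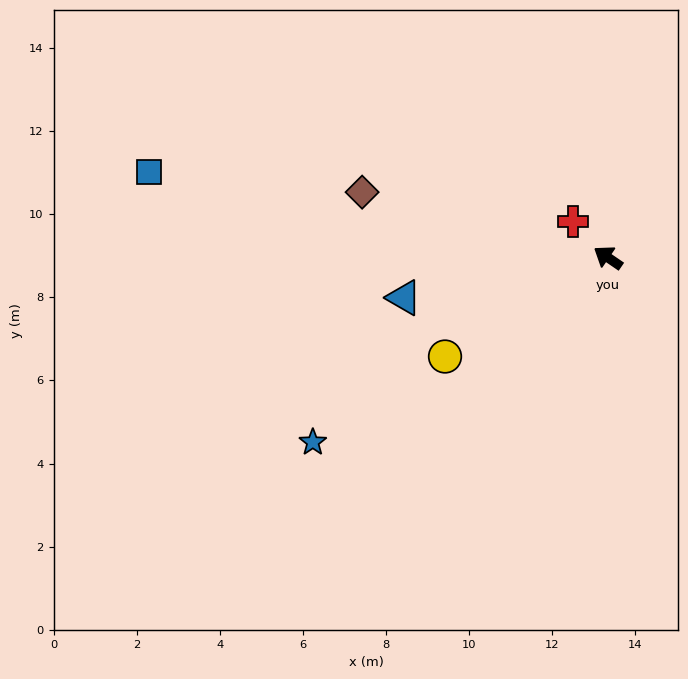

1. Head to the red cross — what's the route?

turn right 11°, forward 1.2 m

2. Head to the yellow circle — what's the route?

turn left 66°, forward 4.6 m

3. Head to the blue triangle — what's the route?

turn left 45°, forward 5.0 m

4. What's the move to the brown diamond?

turn left 19°, forward 6.1 m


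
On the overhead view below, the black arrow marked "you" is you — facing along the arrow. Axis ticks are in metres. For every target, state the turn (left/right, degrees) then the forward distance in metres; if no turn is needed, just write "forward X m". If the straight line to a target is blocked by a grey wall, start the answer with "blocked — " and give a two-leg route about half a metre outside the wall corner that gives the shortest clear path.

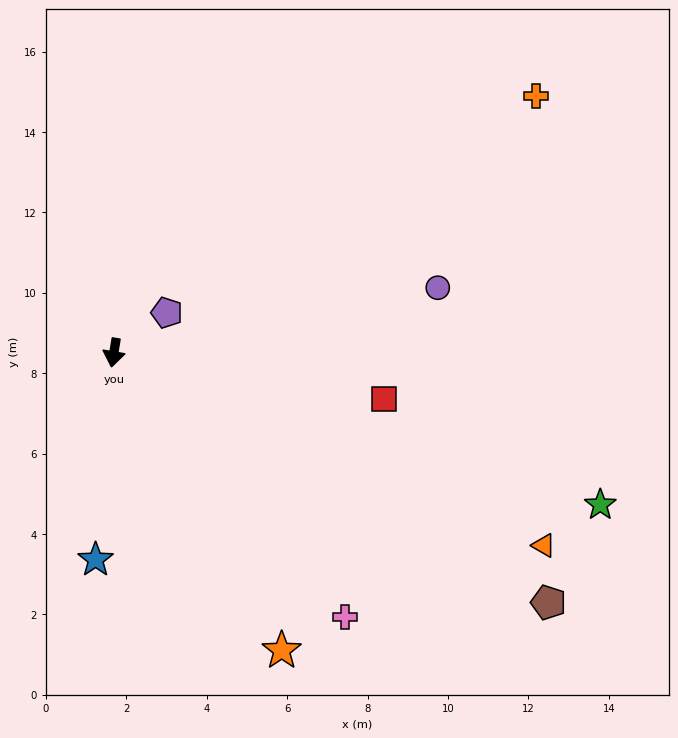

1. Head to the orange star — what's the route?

turn left 39°, forward 8.5 m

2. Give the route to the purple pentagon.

turn left 137°, forward 1.7 m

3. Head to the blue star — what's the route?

turn left 4°, forward 5.2 m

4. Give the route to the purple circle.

turn left 111°, forward 8.2 m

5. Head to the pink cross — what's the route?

turn left 51°, forward 8.7 m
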